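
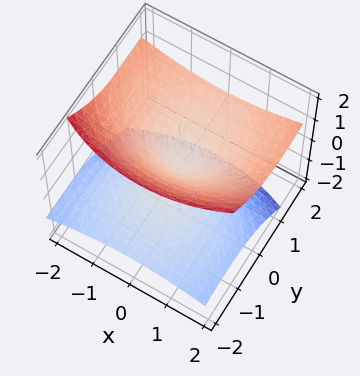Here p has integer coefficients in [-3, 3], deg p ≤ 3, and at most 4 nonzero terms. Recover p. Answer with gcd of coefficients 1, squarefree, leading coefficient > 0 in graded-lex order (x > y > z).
x^2 + y^2 - 3*y*z - 3*z^2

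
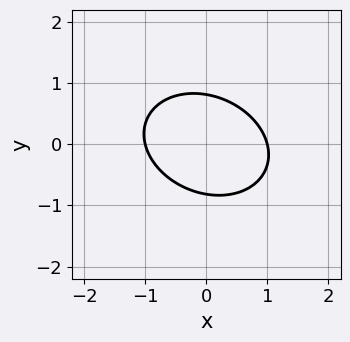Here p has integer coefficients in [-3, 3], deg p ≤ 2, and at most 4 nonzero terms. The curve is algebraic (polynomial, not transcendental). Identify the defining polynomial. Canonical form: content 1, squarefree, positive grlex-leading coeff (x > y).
2*x^2 + x*y + 3*y^2 - 2

First, the degree is 2 — a generic line meets the curve in up to 2 points.
Next, observable constraints: the x-axis gridline crossings are at x ∈ {-1, 1}.
Finally, putting this together gives p.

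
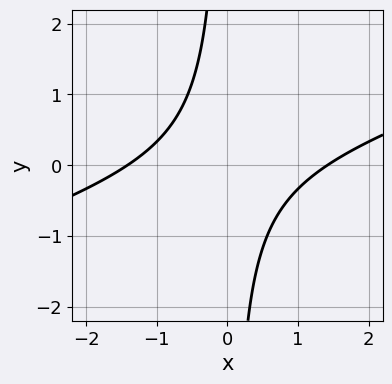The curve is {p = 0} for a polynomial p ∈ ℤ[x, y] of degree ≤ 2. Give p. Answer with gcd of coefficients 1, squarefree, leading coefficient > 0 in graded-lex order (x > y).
x^2 - 3*x*y - 2

First, deg p = 2.
Next, observable constraints: it misses every integer gridline on the y-axis.
Finally, the integer polynomial consistent with all of this is the stated p.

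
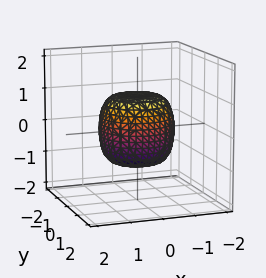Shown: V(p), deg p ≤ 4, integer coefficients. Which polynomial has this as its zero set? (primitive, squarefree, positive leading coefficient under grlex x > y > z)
2*x^4 + 4*x^2*y^2 + 2*y^4 - x^2 - y^2 + 2*z^2 - 2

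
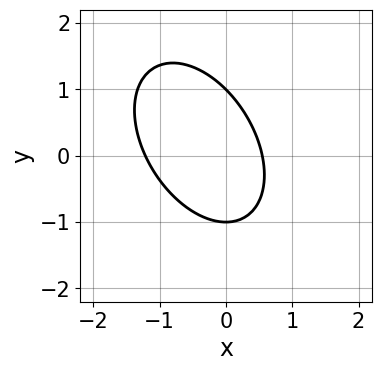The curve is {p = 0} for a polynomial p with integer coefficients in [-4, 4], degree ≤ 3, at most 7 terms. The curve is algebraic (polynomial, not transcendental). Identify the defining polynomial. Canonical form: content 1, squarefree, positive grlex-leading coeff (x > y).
(a) deg p = 2. A generic line meets the curve in up to 2 points.
(b) From the axis intercepts and sections: among the integer gridlines, it crosses the y-axis at y ∈ {-1, 1}.
(c) Putting this together gives p.

3*x^2 + 2*x*y + 2*y^2 + 2*x - 2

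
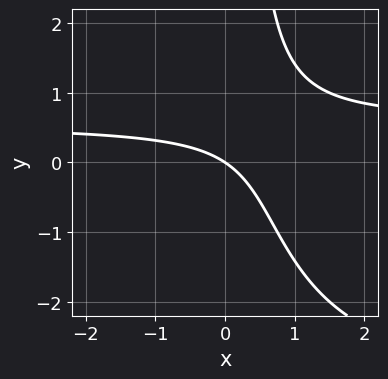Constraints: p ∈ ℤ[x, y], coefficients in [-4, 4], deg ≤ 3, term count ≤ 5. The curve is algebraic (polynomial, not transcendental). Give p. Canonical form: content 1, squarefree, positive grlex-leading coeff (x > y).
x*y^2 + 3*x*y - 2*x - 3*y

First, degree: no degree-2 curve has this shape, so deg p = 3.
Next, from the visible intercepts: it meets the y-axis at y = 0 (among the integer gridlines); it crosses the x-axis at the gridline x = 0.
Finally, fitting integer coefficients to these (and the overall shape) gives p.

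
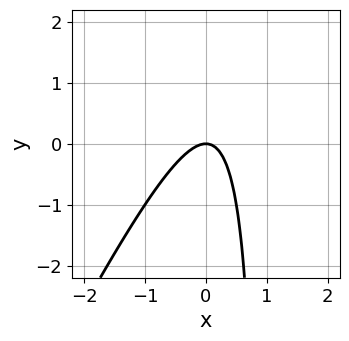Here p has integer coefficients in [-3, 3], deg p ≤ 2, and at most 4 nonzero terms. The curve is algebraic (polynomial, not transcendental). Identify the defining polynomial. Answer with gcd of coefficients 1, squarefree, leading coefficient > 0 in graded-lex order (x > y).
2*x^2 - x*y + y

1. Degree: a generic line meets the curve in up to 2 points, so deg p = 2.
2. From the axis intercepts and sections: it meets the y-axis at y = 0 (among the integer gridlines); it meets the x-axis at x = 0 (among the integer gridlines).
3. Solving for integer coefficients yields p as stated.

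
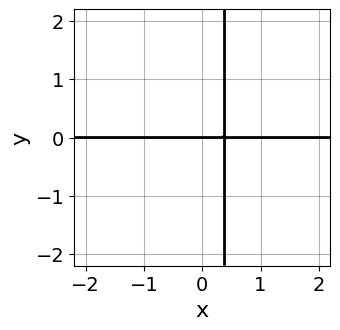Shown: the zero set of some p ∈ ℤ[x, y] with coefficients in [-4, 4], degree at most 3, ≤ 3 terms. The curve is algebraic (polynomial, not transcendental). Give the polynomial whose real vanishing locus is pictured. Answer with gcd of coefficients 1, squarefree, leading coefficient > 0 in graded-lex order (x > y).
1. deg p = 3. The shape is more complex than any degree-2 curve.
2. Checking where it meets the axes: every point of the x-axis in the box is on the curve; one y-axis crossing is at y = 0.
3. Together with the visible shape, these determine p as stated.

x^2*y - 3*x*y + y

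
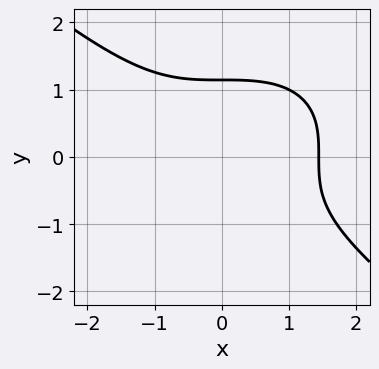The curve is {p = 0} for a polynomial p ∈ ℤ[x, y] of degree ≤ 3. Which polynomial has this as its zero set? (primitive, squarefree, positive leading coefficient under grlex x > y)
x^3 + 2*y^3 - 3

(a) The degree is 3 — the shape is more complex than any degree-2 curve.
(b) Matching integer coefficients to the picture gives p.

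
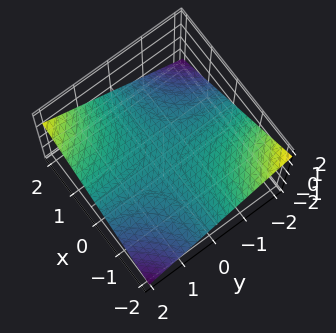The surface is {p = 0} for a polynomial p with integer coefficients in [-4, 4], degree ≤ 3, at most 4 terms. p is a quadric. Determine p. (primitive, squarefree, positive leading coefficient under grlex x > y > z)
x*y - 3*z

1. The degree is 2 — a hyperbolic paraboloid; a quadric.
2. Reading off the gridlines: every point of the y-axis in the box is on the surface; it crosses the z-axis at the gridline z = 0.
3. Fitting integer coefficients to these (and the overall shape) gives p.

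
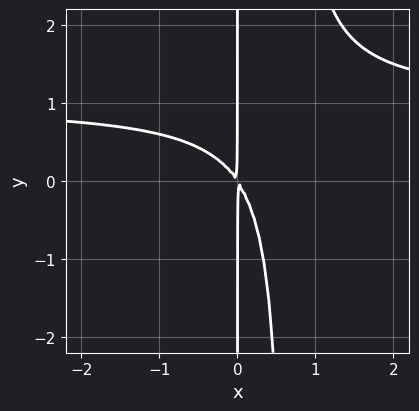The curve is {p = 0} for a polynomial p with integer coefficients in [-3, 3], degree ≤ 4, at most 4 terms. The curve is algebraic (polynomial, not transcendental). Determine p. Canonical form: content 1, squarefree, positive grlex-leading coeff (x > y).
3*x^2*y - 3*x^2 - 2*x*y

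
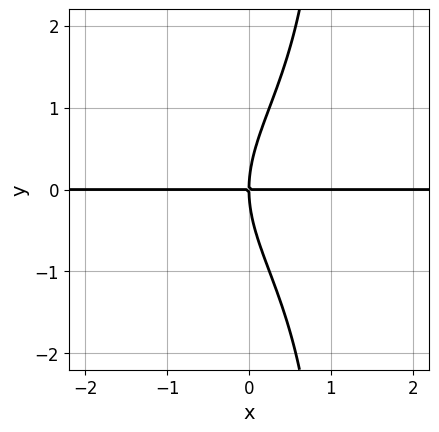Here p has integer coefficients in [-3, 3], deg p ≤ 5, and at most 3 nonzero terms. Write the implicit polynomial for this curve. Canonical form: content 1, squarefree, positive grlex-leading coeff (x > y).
x*y^3 - y^3 + 3*x*y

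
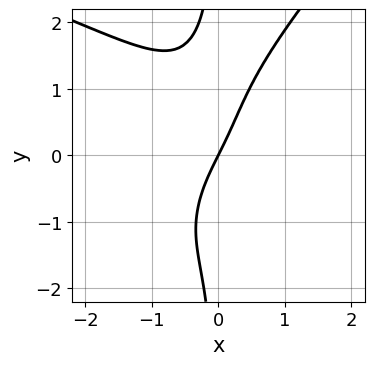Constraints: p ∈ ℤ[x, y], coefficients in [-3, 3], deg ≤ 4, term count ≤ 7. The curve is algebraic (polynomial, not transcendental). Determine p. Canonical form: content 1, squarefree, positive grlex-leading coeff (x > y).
x^2*y^2 - x*y^3 + 3*x^3 + 2*x - y

(a) Degree: a generic line meets the curve in up to 4 points, so deg p = 4.
(b) Checking where it meets the axes: one y-axis crossing is at y = 0; one x-axis crossing is at x = 0.
(c) Putting this together gives p.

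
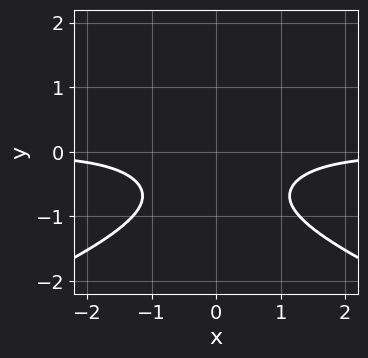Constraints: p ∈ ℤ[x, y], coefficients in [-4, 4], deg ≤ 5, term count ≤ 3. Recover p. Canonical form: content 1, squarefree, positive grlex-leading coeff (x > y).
3*y^4 + 3*x^2*y + 2

1. deg p = 4. The shape is more complex than any degree-3 curve.
2. Symmetries: mirror symmetry x ↦ −x ⇒ only even powers of x.
3. Checking where it meets the axes: it misses every integer gridline on the x-axis; no y-intercept at any integer in the box.
4. Solving for integer coefficients yields p as stated.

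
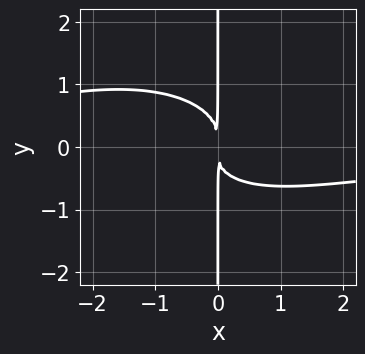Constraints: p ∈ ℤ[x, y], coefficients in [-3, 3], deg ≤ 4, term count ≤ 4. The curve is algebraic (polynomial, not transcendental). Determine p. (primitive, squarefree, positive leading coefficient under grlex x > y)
(a) The degree is 4 — no degree-3 curve has this shape.
(b) From the axis intercepts and sections: every point of the y-axis in the box is on the curve.
(c) Putting this together gives p.

x^3*y + 3*x*y^3 + x^2*y + 2*x^2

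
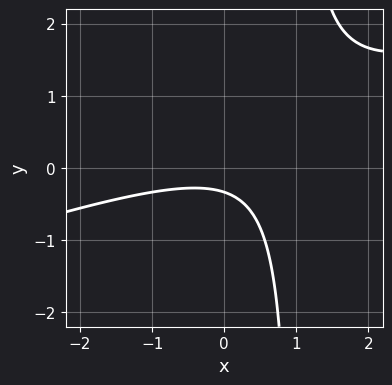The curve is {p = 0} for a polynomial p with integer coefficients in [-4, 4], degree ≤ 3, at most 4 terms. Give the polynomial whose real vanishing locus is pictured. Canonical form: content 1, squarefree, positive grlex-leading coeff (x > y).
x^2 - 3*x*y + 3*y + 1

First, the degree is 2 — the shape is more complex than any degree-1 curve.
Next, from the axis intercepts and sections: it misses every integer gridline on the x-axis.
Finally, these observations pin down the coefficients.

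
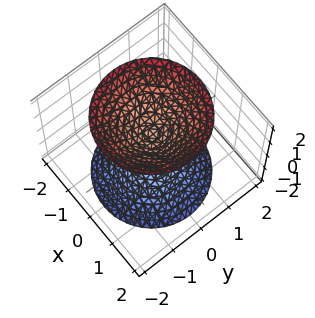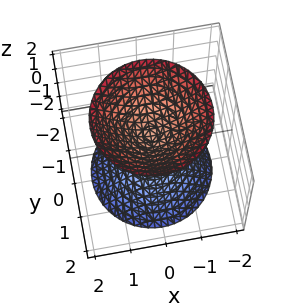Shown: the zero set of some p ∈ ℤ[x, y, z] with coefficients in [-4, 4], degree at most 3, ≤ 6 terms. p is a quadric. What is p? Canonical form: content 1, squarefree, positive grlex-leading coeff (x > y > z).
3*x^2 + 3*y^2 - 2*z^2 + 1

1. The picture has 2 separate pieces.
2. Degree: two sheets facing apart; a quadric, so deg p = 2.
3. By symmetry, the surface is invariant under rotation about z: p = q(x² + y², z); mirror symmetry z ↦ −z ⇒ only even powers of z.
4. From the axis intercepts and sections: it misses every integer gridline on the x-axis; no y-intercept at any integer in the box; a circular section at z = 2 has radius between 1 and 2.
5. The integer polynomial consistent with all of this is the stated p.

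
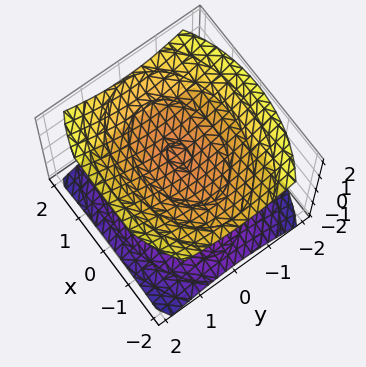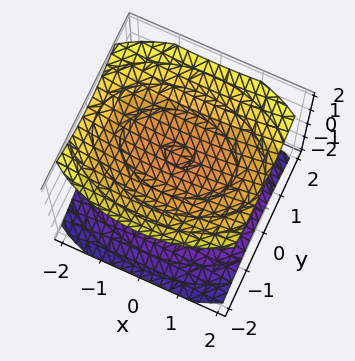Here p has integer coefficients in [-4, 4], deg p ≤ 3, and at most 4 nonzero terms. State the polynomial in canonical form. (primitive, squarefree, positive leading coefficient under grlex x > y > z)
First, I count 2 distinct pieces.
Next, the degree is 2 — two sheets facing apart; a quadric.
Then, symmetries: it's symmetric under z → −z, forcing even powers of z; the x ↦ −x reflection is a symmetry, so x appears only in even powers; the y ↦ −y reflection is a symmetry, so y appears only in even powers.
Then, from the axis intercepts and sections: it misses every integer gridline on the x-axis; it misses every integer gridline on the y-axis; among the integer gridlines, it crosses the z-axis at z ∈ {-1, 1}.
Finally, these observations pin down the coefficients.

x^2 + 2*y^2 - 3*z^2 + 3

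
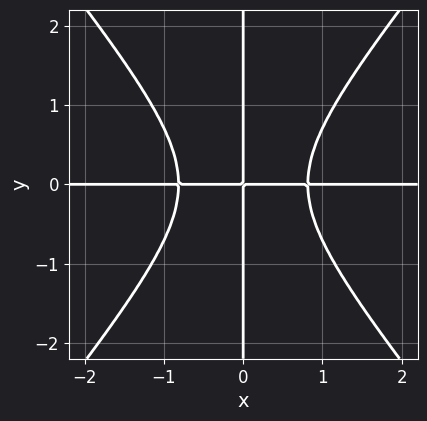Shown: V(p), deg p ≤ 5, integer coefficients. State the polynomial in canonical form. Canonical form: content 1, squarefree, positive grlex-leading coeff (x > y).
(a) deg p = 4.
(b) Against the integer gridlines: every point of the x-axis in the box is on the curve; every point of the y-axis in the box is on the curve.
(c) Solving for integer coefficients yields p as stated.

3*x^3*y - 2*x*y^3 - 2*x*y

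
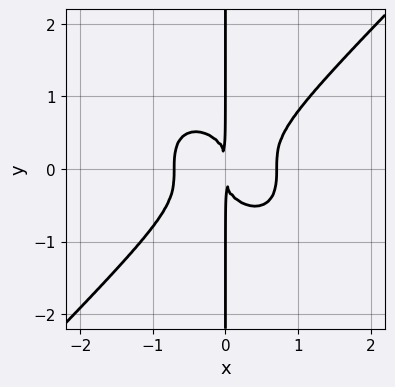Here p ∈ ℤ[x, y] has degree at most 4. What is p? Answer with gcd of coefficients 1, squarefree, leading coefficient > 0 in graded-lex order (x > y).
2*x^4 - 2*x*y^3 - x^2

(a) Degree: the shape is more complex than any degree-3 curve, so deg p = 4.
(b) From the axis intercepts and sections: every point of the y-axis in the box is on the curve.
(c) The integer polynomial consistent with all of this is the stated p.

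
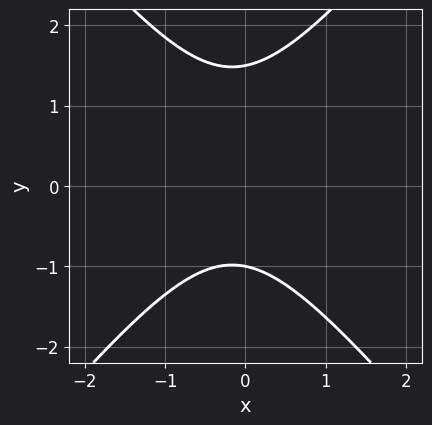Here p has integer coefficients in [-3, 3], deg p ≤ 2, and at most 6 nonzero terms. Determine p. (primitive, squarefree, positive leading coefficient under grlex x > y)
3*x^2 - 2*y^2 + x + y + 3

Degree: no degree-1 curve has this shape, so deg p = 2.
Checking where it meets the axes: it crosses the y-axis at the gridline y = -1; it misses every integer gridline on the x-axis.
Fitting integer coefficients to these (and the overall shape) gives p.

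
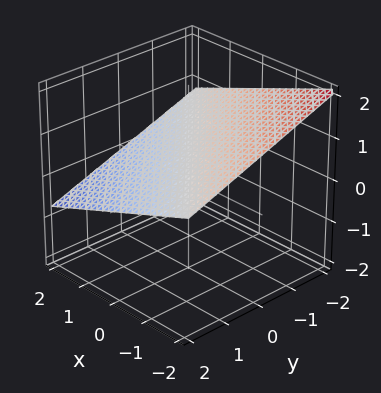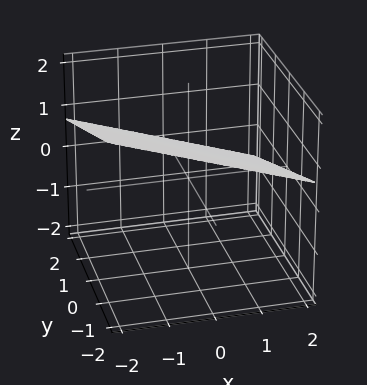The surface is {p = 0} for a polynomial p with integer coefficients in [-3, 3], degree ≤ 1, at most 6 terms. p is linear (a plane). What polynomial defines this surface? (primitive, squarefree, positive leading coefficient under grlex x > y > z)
First, degree: every cross-section is a straight line — this is a plane, so deg p = 1.
Next, from the visible intercepts: it crosses the y-axis at the gridline y = 2; one x-axis crossing is at x = 2.
Finally, assembling these constraints gives the stated polynomial.

x + y + 3*z - 2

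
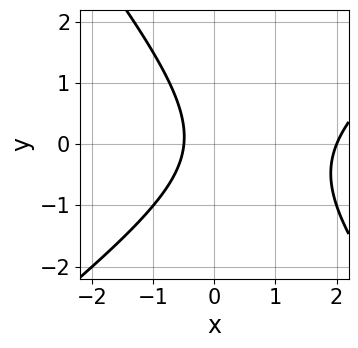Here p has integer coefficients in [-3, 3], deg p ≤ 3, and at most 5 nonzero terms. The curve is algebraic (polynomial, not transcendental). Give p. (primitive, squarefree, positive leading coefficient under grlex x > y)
2*x^2 - x*y - 2*y^2 - 3*x - 2

First, the degree is 2 — a generic line meets the curve in up to 2 points.
Next, from the visible intercepts: it meets the x-axis at x = 2 (among the integer gridlines); the curve avoids every integer y-axis point in the box.
Finally, these observations pin down the coefficients.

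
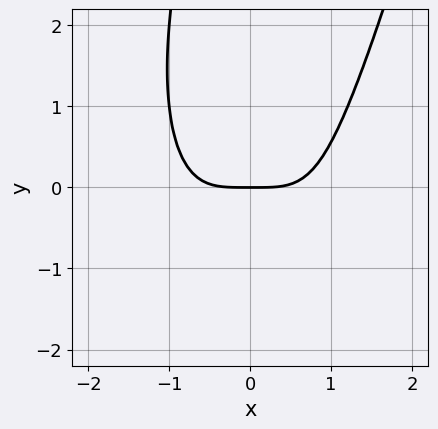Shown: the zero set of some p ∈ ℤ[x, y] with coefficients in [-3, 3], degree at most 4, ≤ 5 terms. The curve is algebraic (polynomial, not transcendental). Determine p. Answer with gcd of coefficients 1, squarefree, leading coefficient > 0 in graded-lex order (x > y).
2*x^4 - x*y^2 - 3*y

(a) Degree: no degree-3 curve has this shape, so deg p = 4.
(b) Checking where it meets the axes: it meets the y-axis at y = 0 (among the integer gridlines); it crosses the x-axis at the gridline x = 0.
(c) The integer polynomial consistent with all of this is the stated p.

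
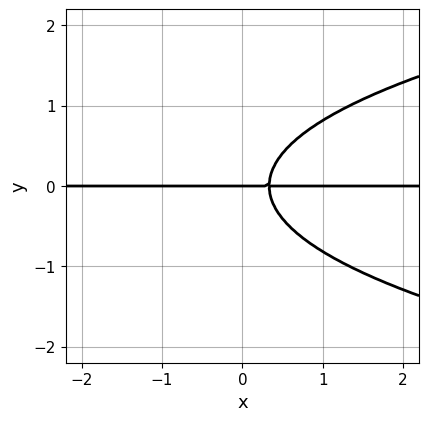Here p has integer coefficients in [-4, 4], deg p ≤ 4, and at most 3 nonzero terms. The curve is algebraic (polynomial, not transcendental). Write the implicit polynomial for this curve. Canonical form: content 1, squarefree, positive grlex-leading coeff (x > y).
3*y^3 - 3*x*y + y

(a) The degree is 3 — the shape is more complex than any degree-2 curve.
(b) Observable constraints: one y-axis crossing is at y = 0; every point of the x-axis in the box is on the curve.
(c) Putting this together gives p.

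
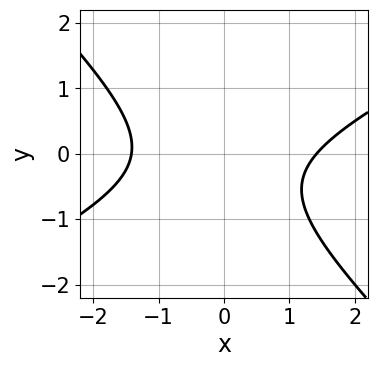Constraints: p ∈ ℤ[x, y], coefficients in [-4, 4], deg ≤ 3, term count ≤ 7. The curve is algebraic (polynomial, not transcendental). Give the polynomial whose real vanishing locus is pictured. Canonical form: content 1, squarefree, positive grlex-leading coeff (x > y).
x^2 - x*y - 2*y^2 - y - 2

First, the degree is 2 — the shape is more complex than any degree-1 curve.
Next, observable constraints: it misses every integer gridline on the y-axis.
Finally, solving for integer coefficients yields p as stated.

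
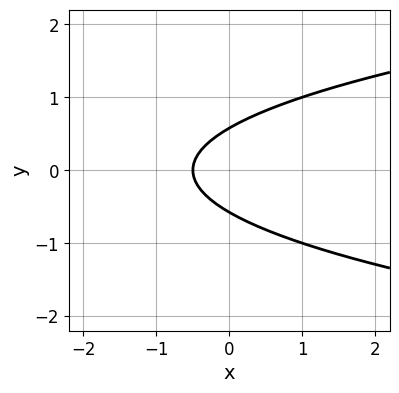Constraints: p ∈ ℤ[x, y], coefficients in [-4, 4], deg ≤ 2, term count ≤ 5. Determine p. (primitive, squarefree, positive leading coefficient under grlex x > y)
1. deg p = 2. The shape is more complex than any degree-1 curve.
2. Symmetries: mirror symmetry y ↦ −y ⇒ only even powers of y.
3. Assembling these constraints gives the stated polynomial.

3*y^2 - 2*x - 1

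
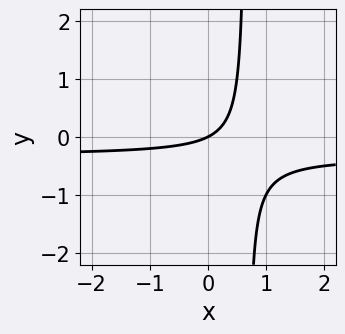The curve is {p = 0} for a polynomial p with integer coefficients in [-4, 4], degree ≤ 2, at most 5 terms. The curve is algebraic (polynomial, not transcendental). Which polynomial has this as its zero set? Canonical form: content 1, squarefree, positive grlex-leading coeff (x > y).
(a) deg p = 2. No degree-1 curve has this shape.
(b) From the visible intercepts: one y-axis crossing is at y = 0; one x-axis crossing is at x = 0.
(c) Matching integer coefficients to the picture gives p.

3*x*y + x - 2*y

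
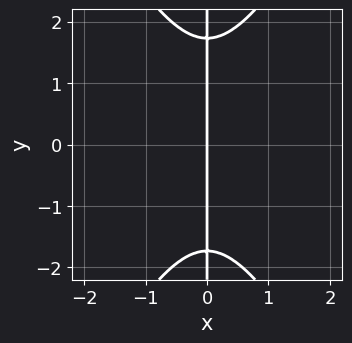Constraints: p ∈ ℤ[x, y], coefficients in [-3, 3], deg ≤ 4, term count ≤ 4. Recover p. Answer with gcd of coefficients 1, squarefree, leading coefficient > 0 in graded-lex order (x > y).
3*x^3 - x*y^2 + 3*x

(a) deg p = 3. No degree-2 curve has this shape.
(b) Symmetries: it's symmetric under y → −y, forcing even powers of y.
(c) Checking where it meets the axes: one x-axis crossing is at x = 0; every point of the y-axis in the box is on the curve.
(d) These observations pin down the coefficients.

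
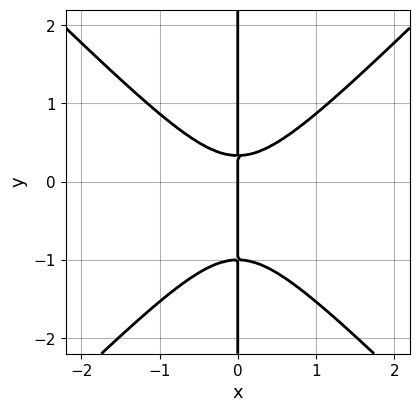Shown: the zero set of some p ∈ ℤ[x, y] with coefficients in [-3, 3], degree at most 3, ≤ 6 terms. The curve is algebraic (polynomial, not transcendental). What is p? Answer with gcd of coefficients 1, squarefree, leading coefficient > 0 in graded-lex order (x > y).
deg p = 3.
Against the integer gridlines: it meets the x-axis at x = 0 (among the integer gridlines); every point of the y-axis in the box is on the curve.
Matching integer coefficients to the picture gives p.

3*x^3 - 3*x*y^2 - 2*x*y + x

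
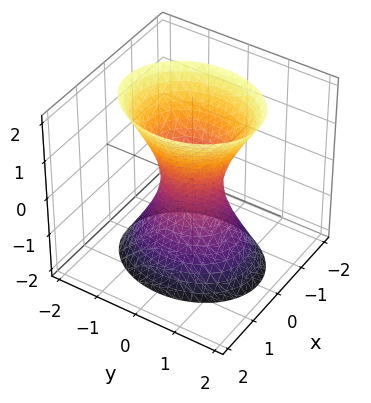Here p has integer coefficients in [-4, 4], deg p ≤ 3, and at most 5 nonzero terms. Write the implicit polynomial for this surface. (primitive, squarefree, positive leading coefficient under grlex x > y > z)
3*x^2 + 2*y^2 - z^2 - 1

First, deg p = 2. One connected sheet with a waist; a quadric.
Then, symmetries: it's symmetric under x → −x, forcing even powers of x; it's symmetric under z → −z, forcing even powers of z; mirror symmetry y ↦ −y ⇒ only even powers of y.
Next, observable constraints: no z-intercept at any integer in the box.
Finally, together with the visible shape, these determine p as stated.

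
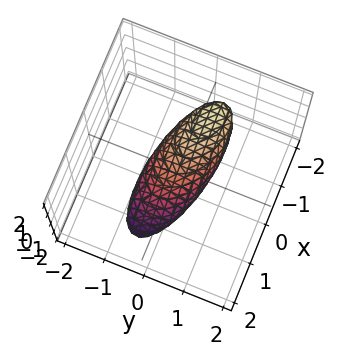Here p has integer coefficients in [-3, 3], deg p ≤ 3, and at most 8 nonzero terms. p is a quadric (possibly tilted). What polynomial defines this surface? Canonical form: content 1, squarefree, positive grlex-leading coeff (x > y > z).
x^2 + x*y + 2*x*z + 2*y^2 + 2*z^2 - 1

(a) deg p = 2. A generic line meets the surface in up to 2 points.
(b) Checking where it meets the axes: the x-axis gridline crossings are at x ∈ {-1, 1}.
(c) Putting this together gives p.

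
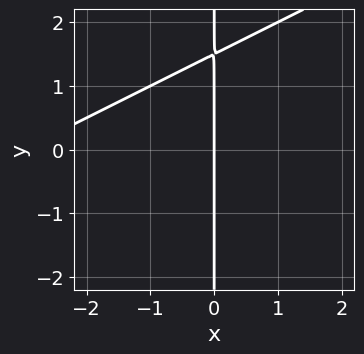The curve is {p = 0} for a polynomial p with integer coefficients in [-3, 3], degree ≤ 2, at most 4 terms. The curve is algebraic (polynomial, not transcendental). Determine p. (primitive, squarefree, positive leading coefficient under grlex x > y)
(a) Degree: no degree-1 curve has this shape, so deg p = 2.
(b) From the visible intercepts: the visible y-axis segment lies entirely on the curve; it crosses the x-axis at the gridline x = 0.
(c) These observations pin down the coefficients.

x^2 - 2*x*y + 3*x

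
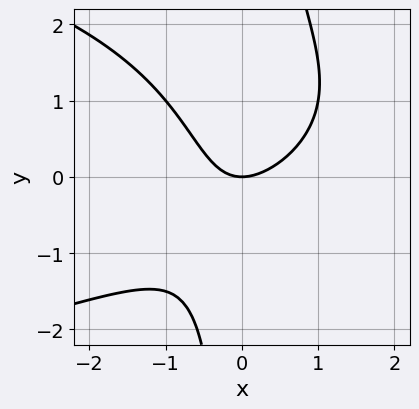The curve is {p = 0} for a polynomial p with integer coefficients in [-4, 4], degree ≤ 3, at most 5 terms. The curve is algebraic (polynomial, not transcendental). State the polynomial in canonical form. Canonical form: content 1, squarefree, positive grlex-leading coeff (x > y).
2*x*y^2 + 3*x^2 - 2*x*y - 3*y

First, degree: no degree-2 curve has this shape, so deg p = 3.
Next, reading off the gridlines: one x-axis crossing is at x = 0; one y-axis crossing is at y = 0.
Finally, these observations pin down the coefficients.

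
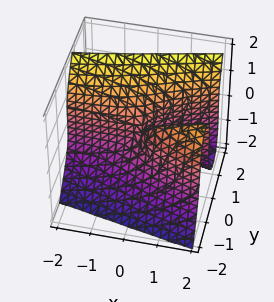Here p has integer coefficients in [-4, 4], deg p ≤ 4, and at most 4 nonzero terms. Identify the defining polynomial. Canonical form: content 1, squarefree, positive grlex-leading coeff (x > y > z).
3*y^3 - z^3 - 3*x*y + y*z

1. deg p = 3.
2. Checking where it meets the axes: one y-axis crossing is at y = 0; it crosses the z-axis at the gridline z = 0.
3. Assembling these constraints gives the stated polynomial.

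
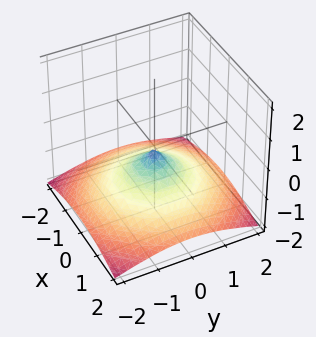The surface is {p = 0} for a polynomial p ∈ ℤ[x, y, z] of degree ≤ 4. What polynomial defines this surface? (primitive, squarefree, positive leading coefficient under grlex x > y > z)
1. The degree is 3 — a generic line meets the surface in up to 3 points.
2. Observable constraints: one z-axis crossing is at z = 0; it meets the x-axis at x = 0 (among the integer gridlines); it meets the y-axis at y = 0 (among the integer gridlines).
3. The integer polynomial consistent with all of this is the stated p.

z^3 + x^2 + y^2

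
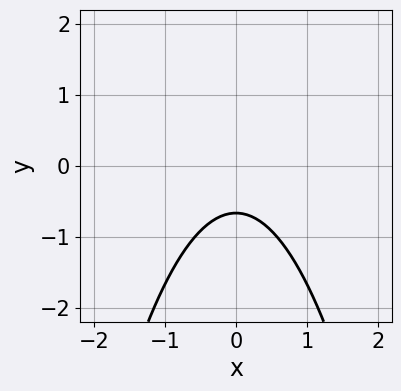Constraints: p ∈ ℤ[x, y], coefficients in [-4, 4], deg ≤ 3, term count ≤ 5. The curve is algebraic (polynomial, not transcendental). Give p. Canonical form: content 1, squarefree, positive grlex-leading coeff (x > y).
3*x^2 + 3*y + 2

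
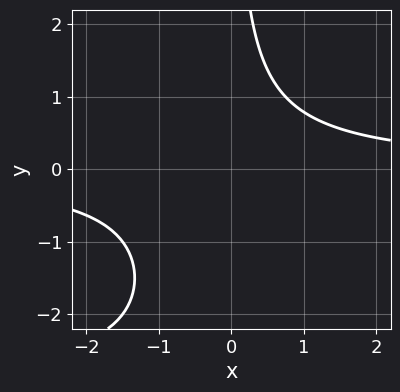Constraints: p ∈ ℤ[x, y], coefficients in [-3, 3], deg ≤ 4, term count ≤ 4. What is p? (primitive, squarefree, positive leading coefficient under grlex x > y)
x*y^2 + 3*x*y - 3

First, the degree is 3 — the shape is more complex than any degree-2 curve.
Then, reading off the gridlines: it misses every integer gridline on the y-axis; it misses every integer gridline on the x-axis.
Finally, matching integer coefficients to the picture gives p.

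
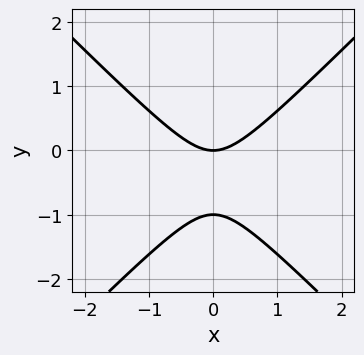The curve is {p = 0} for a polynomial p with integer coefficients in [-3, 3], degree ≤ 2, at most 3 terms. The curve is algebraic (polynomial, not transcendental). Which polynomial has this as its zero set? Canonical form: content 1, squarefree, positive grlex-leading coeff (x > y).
(a) The degree is 2 — the shape is more complex than any degree-1 curve.
(b) Symmetries: it's symmetric under x → −x, forcing even powers of x.
(c) From the axis intercepts and sections: one x-axis crossing is at x = 0; the y-axis gridline crossings are at y ∈ {-1, 0}.
(d) Matching integer coefficients to the picture gives p.

x^2 - y^2 - y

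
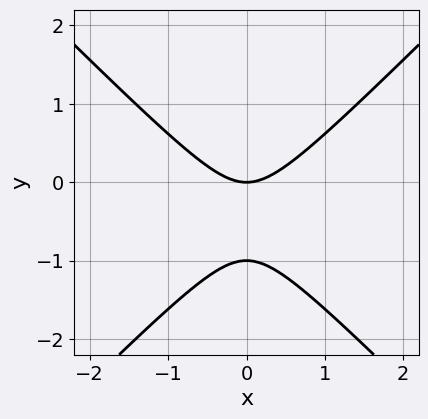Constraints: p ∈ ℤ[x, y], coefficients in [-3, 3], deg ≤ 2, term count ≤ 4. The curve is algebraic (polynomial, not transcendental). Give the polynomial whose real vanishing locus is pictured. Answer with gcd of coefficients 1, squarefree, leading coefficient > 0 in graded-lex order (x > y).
deg p = 2.
Symmetries: it's symmetric under x → −x, forcing even powers of x.
Checking where it meets the axes: the y-axis gridline crossings are at y ∈ {-1, 0}; one x-axis crossing is at x = 0.
Together with the visible shape, these determine p as stated.

x^2 - y^2 - y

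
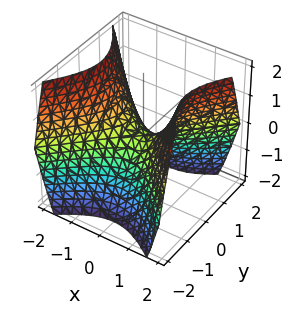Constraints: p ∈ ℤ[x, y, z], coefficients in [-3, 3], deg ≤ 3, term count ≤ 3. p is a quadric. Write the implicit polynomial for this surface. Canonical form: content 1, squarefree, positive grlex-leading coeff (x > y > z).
x^2 - y^2 - z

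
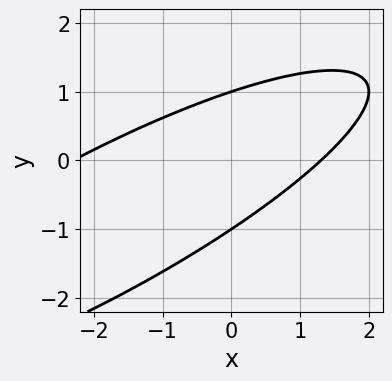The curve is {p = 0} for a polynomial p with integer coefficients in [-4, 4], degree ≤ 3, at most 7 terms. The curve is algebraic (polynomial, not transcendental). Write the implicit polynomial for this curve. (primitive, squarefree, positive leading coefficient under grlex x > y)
x^2 - 3*x*y + 3*y^2 + x - 3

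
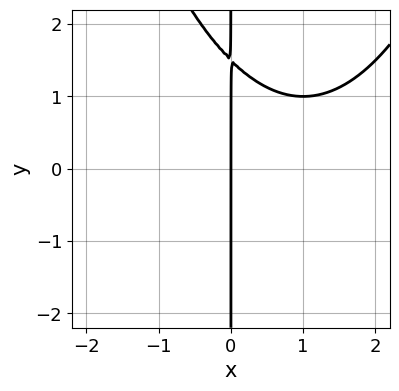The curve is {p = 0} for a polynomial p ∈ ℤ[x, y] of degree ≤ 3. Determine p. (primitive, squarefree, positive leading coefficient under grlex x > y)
deg p = 3.
Observable constraints: the visible y-axis segment lies entirely on the curve; it crosses the x-axis at the gridline x = 0.
Matching integer coefficients to the picture gives p.

x^3 - 2*x^2 - 2*x*y + 3*x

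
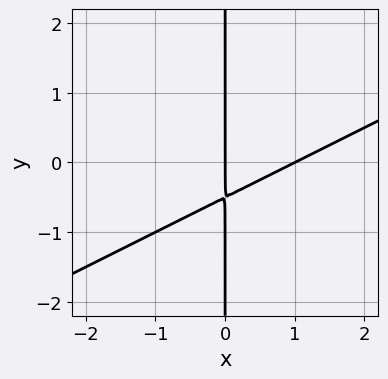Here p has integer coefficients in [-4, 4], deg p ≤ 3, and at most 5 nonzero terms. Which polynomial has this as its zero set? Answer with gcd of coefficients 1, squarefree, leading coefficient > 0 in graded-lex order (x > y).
(a) The degree is 2 — a generic line meets the curve in up to 2 points.
(b) Checking where it meets the axes: every point of the y-axis in the box is on the curve; among the integer gridlines, it crosses the x-axis at x ∈ {0, 1}.
(c) Fitting integer coefficients to these (and the overall shape) gives p.

x^2 - 2*x*y - x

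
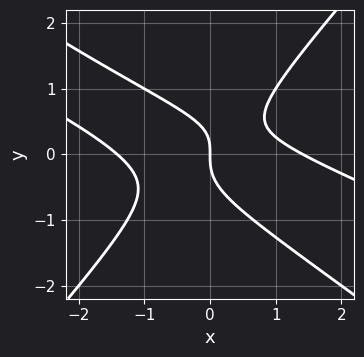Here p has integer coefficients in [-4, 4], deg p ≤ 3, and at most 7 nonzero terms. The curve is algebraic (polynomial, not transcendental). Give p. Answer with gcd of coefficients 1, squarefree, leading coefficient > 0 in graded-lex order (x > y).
First, deg p = 3. The shape is more complex than any degree-2 curve.
Then, observable constraints: one y-axis crossing is at y = 0; one x-axis crossing is at x = 0.
Finally, putting this together gives p.

x^3 + 3*x^2*y - 3*y^3 + x*y - 2*x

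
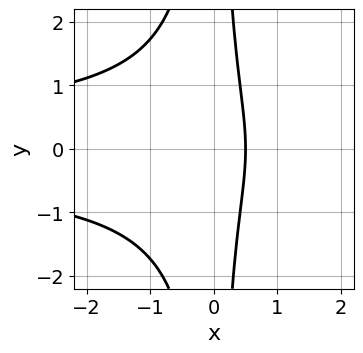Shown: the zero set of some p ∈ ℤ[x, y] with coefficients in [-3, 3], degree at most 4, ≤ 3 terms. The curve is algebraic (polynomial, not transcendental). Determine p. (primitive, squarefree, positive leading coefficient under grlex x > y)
First, degree: a generic line meets the curve in up to 4 points, so deg p = 4.
Next, symmetries: it's symmetric under y → −y, forcing even powers of y.
Then, checking where it meets the axes: the curve avoids every integer y-axis point in the box.
Finally, putting this together gives p.

x^2*y^2 + 2*x - 1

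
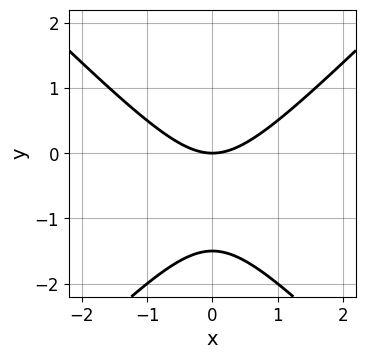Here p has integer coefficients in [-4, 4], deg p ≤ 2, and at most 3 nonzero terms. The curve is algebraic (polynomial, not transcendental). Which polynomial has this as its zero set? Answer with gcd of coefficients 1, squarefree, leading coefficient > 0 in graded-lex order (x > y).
(a) Degree: the shape is more complex than any degree-1 curve, so deg p = 2.
(b) Symmetries: the x ↦ −x reflection is a symmetry, so x appears only in even powers.
(c) Reading off the gridlines: one x-axis crossing is at x = 0; one y-axis crossing is at y = 0.
(d) Putting this together gives p.

2*x^2 - 2*y^2 - 3*y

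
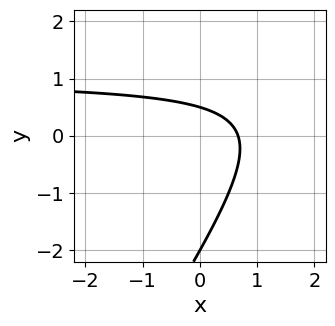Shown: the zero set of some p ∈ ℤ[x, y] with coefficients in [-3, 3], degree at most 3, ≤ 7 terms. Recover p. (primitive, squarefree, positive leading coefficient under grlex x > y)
3*x*y - 2*y^2 - 3*x - 3*y + 2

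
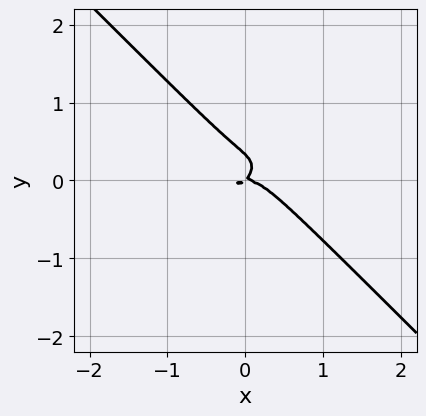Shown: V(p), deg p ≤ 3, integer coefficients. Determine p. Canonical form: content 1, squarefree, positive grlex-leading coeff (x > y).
(a) The degree is 3 — a generic line meets the curve in up to 3 points.
(b) Against the integer gridlines: it meets the x-axis at x = 0 (among the integer gridlines); one y-axis crossing is at y = 0.
(c) Solving for integer coefficients yields p as stated.

2*x^3 - x^2*y + 3*y^3 + x*y - y^2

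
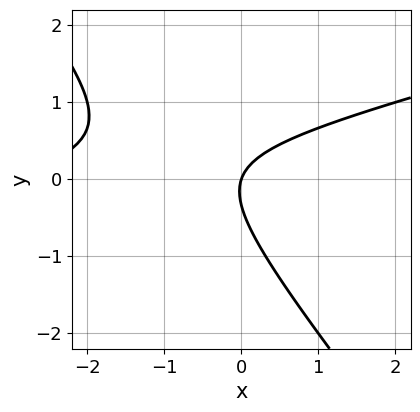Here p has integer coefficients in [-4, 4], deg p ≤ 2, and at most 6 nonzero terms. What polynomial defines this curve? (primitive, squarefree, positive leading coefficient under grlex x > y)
x^2 - 3*x*y - 3*y^2 + 3*x - y

1. Degree: no degree-1 curve has this shape, so deg p = 2.
2. From the axis intercepts and sections: one y-axis crossing is at y = 0; one x-axis crossing is at x = 0.
3. Solving for integer coefficients yields p as stated.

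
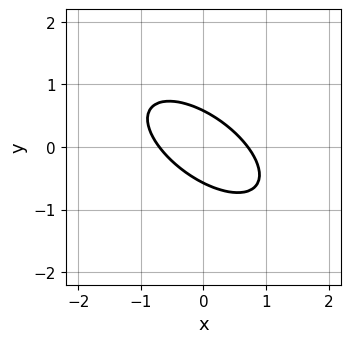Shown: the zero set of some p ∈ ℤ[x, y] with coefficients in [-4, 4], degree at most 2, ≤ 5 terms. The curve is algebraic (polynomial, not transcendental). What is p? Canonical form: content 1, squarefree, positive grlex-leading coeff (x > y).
First, degree: the shape is more complex than any degree-1 curve, so deg p = 2.
Finally, putting this together gives p.

2*x^2 + 3*x*y + 3*y^2 - 1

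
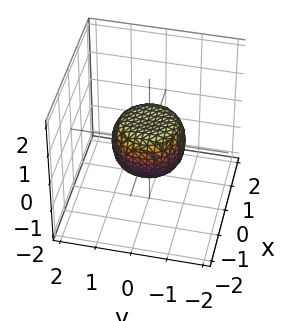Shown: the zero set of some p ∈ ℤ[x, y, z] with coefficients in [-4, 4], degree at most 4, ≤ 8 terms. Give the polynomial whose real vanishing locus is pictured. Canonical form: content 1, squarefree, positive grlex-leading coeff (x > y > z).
(a) Degree: the shape is more complex than any degree-3 surface, so deg p = 4.
(b) Symmetry: the z-axis is an axis of rotation, so x and y enter only as x² + y².
(c) Against the integer gridlines: the y-axis gridline crossings are at y ∈ {-1, 1}; among the integer gridlines, it crosses the x-axis at x ∈ {-1, 1}.
(d) The integer polynomial consistent with all of this is the stated p.

2*x^4 + 4*x^2*y^2 + 2*y^4 - x^2 - y^2 + 2*z^2 - 1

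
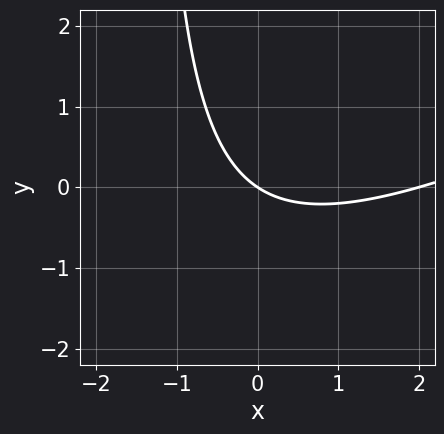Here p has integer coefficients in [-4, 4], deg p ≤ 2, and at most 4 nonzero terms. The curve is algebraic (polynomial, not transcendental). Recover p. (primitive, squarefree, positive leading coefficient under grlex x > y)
1. The degree is 2 — a generic line meets the curve in up to 2 points.
2. Reading off the gridlines: the x-axis gridline crossings are at x ∈ {0, 2}; it meets the y-axis at y = 0 (among the integer gridlines).
3. Assembling these constraints gives the stated polynomial.

x^2 - 2*x*y - 2*x - 3*y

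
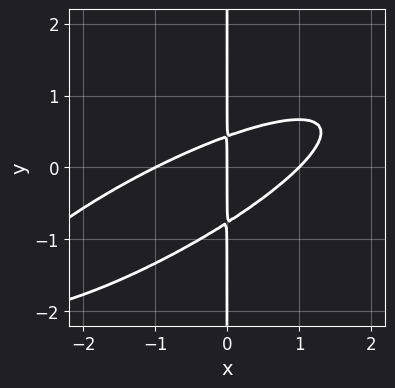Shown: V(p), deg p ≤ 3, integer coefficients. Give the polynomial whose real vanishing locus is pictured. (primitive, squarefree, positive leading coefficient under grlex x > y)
(a) The degree is 3 — the shape is more complex than any degree-2 curve.
(b) Reading off the gridlines: the visible y-axis segment lies entirely on the curve; among the integer gridlines, it crosses the x-axis at x ∈ {-1, 0, 1}.
(c) Together with the visible shape, these determine p as stated.

x^3 - 3*x^2*y + 3*x*y^2 + x*y - x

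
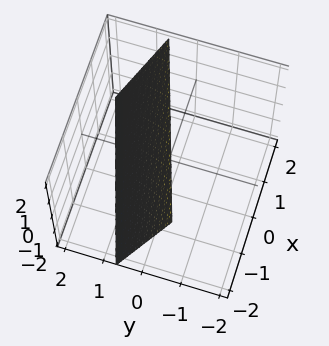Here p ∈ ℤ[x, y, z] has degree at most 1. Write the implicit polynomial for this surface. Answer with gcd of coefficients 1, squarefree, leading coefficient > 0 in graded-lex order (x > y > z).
(a) deg p = 1. The surface is flat (a plane).
(b) From the visible intercepts: it crosses the x-axis at the gridline x = -2; one z-axis crossing is at z = 2.
(c) Solving for integer coefficients yields p as stated.

x - 3*y - z + 2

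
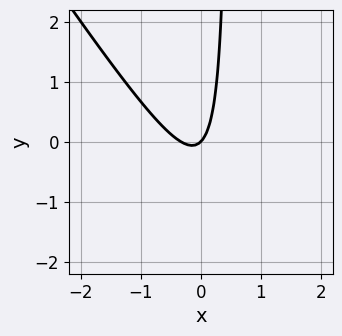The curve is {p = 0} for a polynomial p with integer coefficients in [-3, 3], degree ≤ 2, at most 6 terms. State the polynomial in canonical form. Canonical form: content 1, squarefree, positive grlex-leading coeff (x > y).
1. deg p = 2. No degree-1 curve has this shape.
2. From the visible intercepts: it meets the x-axis at x = 0 (among the integer gridlines); it crosses the y-axis at the gridline y = 0.
3. These observations pin down the coefficients.

3*x^2 + 2*x*y + x - y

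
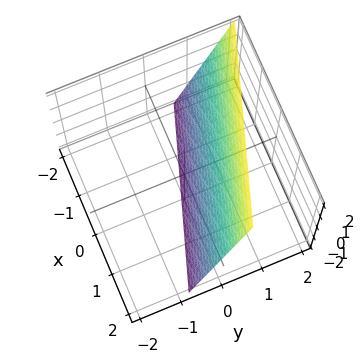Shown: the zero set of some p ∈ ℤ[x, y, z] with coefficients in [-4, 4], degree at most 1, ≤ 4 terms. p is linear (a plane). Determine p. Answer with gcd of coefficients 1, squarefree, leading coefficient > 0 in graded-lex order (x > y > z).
The degree is 1 — the surface is flat (a plane).
From the axis intercepts and sections: it meets the z-axis at z = -2 (among the integer gridlines); it crosses the x-axis at the gridline x = 2.
Matching integer coefficients to the picture gives p.

x + 3*y - z - 2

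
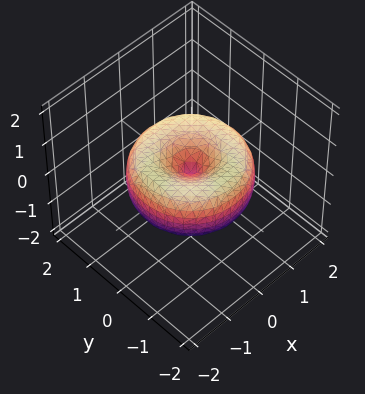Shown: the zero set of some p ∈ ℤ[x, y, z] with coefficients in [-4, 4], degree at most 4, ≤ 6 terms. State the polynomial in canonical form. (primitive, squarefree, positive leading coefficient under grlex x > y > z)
x^4 + 2*x^2*y^2 + y^4 - 2*x^2 - 2*y^2 + 2*z^2

(a) deg p = 4. A generic line meets the surface in up to 4 points.
(b) Symmetry: the surface is invariant under rotation about z: p = q(x² + y², z).
(c) Observable constraints: one z-axis crossing is at z = 0; a circular section at z = 0 has radius between 1 and 2; one x-axis crossing is at x = 0; it crosses the y-axis at the gridline y = 0.
(d) Fitting integer coefficients to these (and the overall shape) gives p.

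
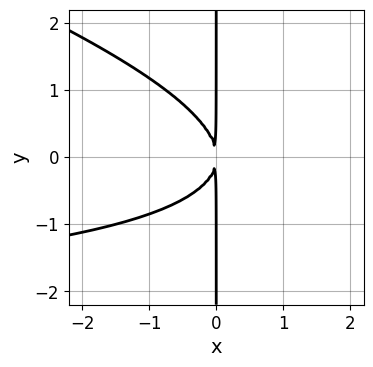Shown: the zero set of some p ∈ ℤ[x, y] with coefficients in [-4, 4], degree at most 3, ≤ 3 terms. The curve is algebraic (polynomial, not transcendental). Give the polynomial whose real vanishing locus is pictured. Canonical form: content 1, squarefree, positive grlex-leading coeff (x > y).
The degree is 3 — the shape is more complex than any degree-2 curve.
From the axis intercepts and sections: the visible y-axis segment lies entirely on the curve.
Assembling these constraints gives the stated polynomial.

x^2*y + 3*x*y^2 + 3*x^2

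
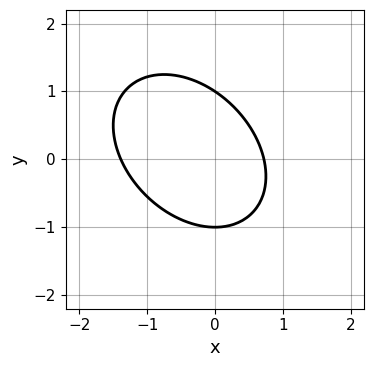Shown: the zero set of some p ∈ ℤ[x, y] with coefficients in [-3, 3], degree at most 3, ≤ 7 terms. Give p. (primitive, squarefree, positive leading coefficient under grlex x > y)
1. The degree is 2 — no degree-1 curve has this shape.
2. Checking where it meets the axes: the y-axis gridline crossings are at y ∈ {-1, 1}.
3. Matching integer coefficients to the picture gives p.

3*x^2 + 2*x*y + 3*y^2 + 2*x - 3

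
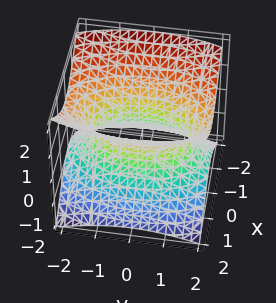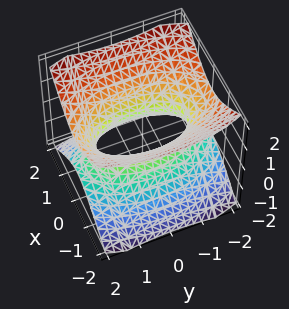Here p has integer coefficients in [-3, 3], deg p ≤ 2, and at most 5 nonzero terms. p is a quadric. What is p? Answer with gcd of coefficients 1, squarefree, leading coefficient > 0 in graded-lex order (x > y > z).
3*x^2 + y^2 - 3*z^2 - 2

First, degree: one connected sheet with a waist; a quadric, so deg p = 2.
Next, symmetries: the z ↦ −z reflection is a symmetry, so z appears only in even powers; it's symmetric under y → −y, forcing even powers of y; the x ↦ −x reflection is a symmetry, so x appears only in even powers.
Then, from the axis intercepts and sections: it misses every integer gridline on the z-axis.
Finally, assembling these constraints gives the stated polynomial.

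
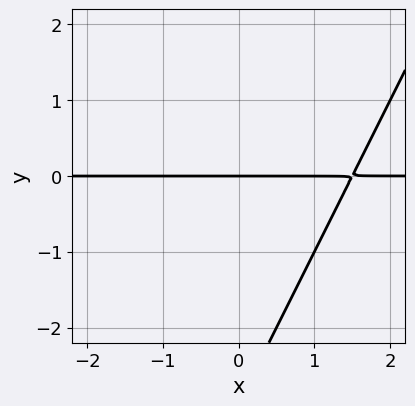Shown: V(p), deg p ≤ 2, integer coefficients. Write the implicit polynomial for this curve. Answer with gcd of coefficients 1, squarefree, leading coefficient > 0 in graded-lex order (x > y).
2*x*y - y^2 - 3*y

Degree: a generic line meets the curve in up to 2 points, so deg p = 2.
Reading off the gridlines: it crosses the y-axis at the gridline y = 0; every point of the x-axis in the box is on the curve.
Putting this together gives p.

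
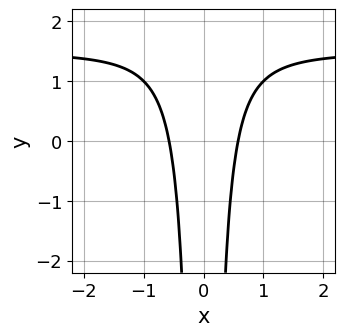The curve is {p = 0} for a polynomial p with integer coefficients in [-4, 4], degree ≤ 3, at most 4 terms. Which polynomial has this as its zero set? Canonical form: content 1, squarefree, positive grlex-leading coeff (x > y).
2*x^2*y - 3*x^2 + 1

1. Degree: a generic line meets the curve in up to 3 points, so deg p = 3.
2. Symmetries: mirror symmetry x ↦ −x ⇒ only even powers of x.
3. Against the integer gridlines: it misses every integer gridline on the y-axis.
4. Matching integer coefficients to the picture gives p.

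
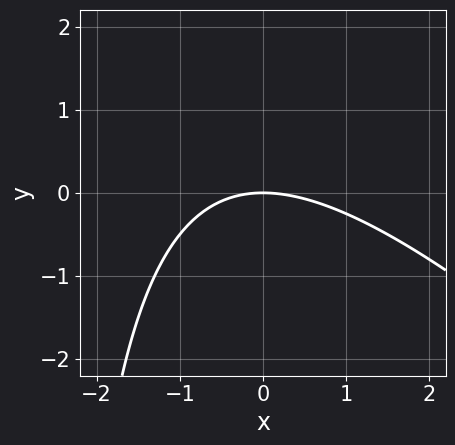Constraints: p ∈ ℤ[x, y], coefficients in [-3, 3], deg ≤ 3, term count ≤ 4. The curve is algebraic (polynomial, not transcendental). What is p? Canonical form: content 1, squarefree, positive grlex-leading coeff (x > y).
(a) Degree: a generic line meets the curve in up to 2 points, so deg p = 2.
(b) Against the integer gridlines: one x-axis crossing is at x = 0; it crosses the y-axis at the gridline y = 0.
(c) These observations pin down the coefficients.

x^2 + x*y + 3*y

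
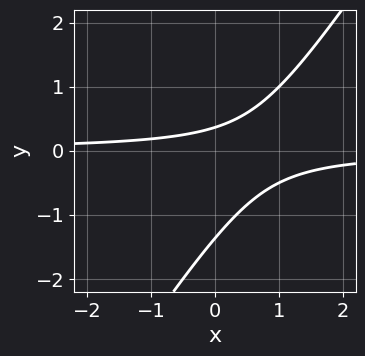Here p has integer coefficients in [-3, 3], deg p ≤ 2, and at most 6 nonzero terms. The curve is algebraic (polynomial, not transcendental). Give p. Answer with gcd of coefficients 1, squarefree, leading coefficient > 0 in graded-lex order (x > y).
3*x*y - 2*y^2 - 2*y + 1

First, deg p = 2. A generic line meets the curve in up to 2 points.
Then, observable constraints: it misses every integer gridline on the x-axis.
Finally, fitting integer coefficients to these (and the overall shape) gives p.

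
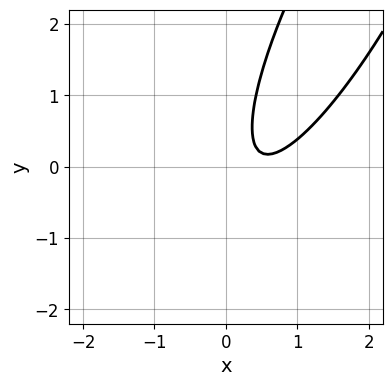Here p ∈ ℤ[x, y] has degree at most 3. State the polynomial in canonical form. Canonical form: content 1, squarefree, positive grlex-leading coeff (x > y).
3*x^2 - 3*x*y + y^2 - 3*x + 1

First, deg p = 2.
Then, from the visible intercepts: the curve avoids every integer x-axis point in the box; the curve avoids every integer y-axis point in the box.
Finally, assembling these constraints gives the stated polynomial.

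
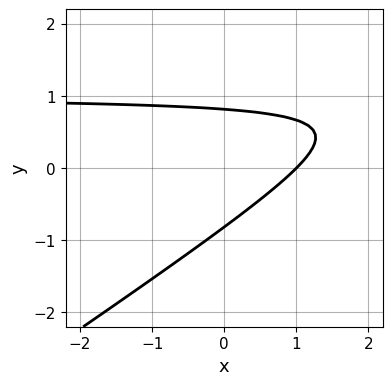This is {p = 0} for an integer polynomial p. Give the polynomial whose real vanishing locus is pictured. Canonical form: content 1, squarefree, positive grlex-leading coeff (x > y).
deg p = 2. The shape is more complex than any degree-1 curve.
Reading off the gridlines: it crosses the x-axis at the gridline x = 1.
The integer polynomial consistent with all of this is the stated p.

2*x*y - 3*y^2 - 2*x + 2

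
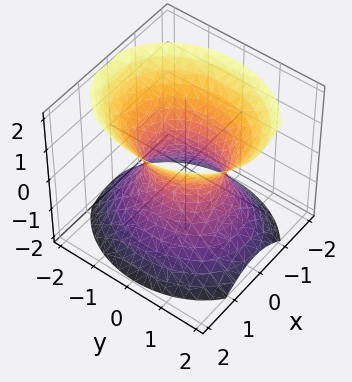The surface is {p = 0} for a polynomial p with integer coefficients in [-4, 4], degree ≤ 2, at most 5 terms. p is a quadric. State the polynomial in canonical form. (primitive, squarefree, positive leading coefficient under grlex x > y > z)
3*x^2 + 2*y^2 - 2*z^2 - 2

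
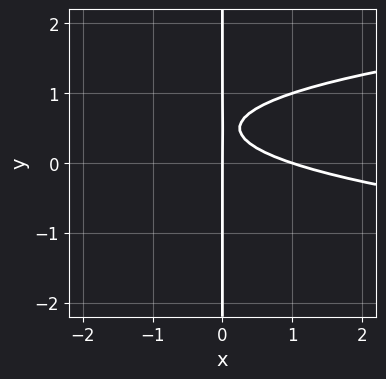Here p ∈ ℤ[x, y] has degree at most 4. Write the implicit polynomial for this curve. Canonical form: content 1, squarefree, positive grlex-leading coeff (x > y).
1. The degree is 3 — no degree-2 curve has this shape.
2. From the axis intercepts and sections: the x-axis gridline crossings are at x ∈ {0, 1}; the visible y-axis segment lies entirely on the curve.
3. Matching integer coefficients to the picture gives p.

3*x*y^2 - x^2 - 3*x*y + x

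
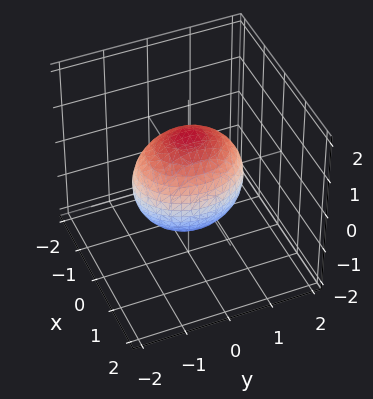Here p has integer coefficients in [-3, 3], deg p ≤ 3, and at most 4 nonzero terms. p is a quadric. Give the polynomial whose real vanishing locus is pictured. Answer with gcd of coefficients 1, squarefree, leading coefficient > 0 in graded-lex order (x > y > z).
3*x^2 + 2*y^2 + 2*z^2 - 3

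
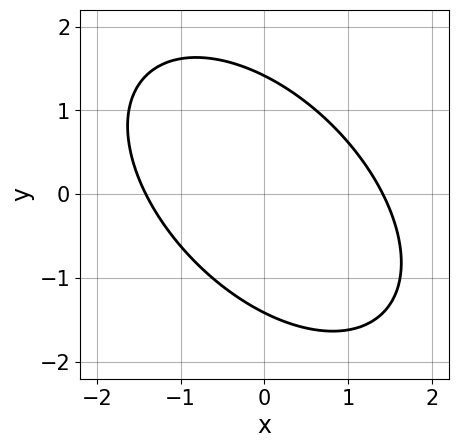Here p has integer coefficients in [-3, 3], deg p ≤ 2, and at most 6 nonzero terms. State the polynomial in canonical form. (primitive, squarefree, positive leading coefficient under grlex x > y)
x^2 + x*y + y^2 - 2

1. The degree is 2 — no degree-1 curve has this shape.
2. The integer polynomial consistent with all of this is the stated p.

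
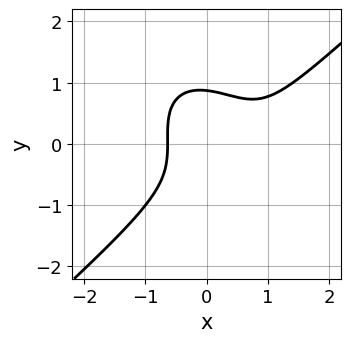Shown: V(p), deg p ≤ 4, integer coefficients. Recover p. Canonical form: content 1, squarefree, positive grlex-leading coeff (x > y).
3*x^3 - x*y^2 - 3*y^3 - 3*x^2 + 2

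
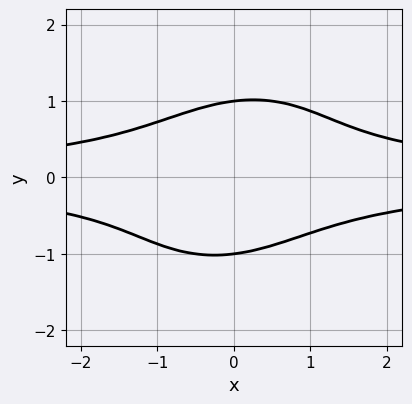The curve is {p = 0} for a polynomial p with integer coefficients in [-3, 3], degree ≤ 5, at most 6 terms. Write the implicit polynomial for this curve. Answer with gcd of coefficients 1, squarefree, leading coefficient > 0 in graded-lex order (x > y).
2*x^2*y^2 - x*y^3 + 2*y^4 - 2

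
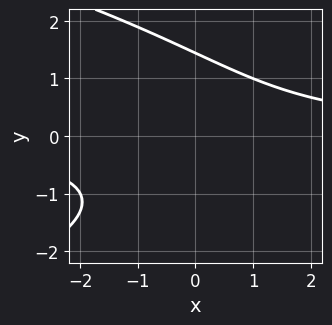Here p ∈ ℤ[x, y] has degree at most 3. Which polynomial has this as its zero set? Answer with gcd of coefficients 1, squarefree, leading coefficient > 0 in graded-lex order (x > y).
y^3 + 2*x*y - 3

The degree is 3 — the shape is more complex than any degree-2 curve.
From the visible intercepts: the curve avoids every integer x-axis point in the box.
Assembling these constraints gives the stated polynomial.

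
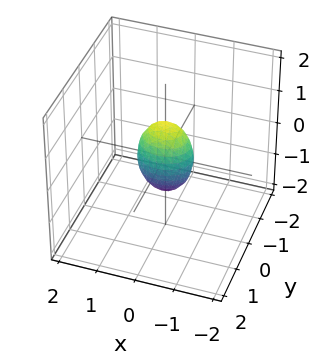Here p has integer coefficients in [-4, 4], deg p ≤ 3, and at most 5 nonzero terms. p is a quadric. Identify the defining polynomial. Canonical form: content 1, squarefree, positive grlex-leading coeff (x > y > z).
2*x^2 + 3*y^2 + z^2 - 1

deg p = 2. Bounded and convex; a quadric.
Symmetries: mirror symmetry y ↦ −y ⇒ only even powers of y; mirror symmetry x ↦ −x ⇒ only even powers of x; it's symmetric under z → −z, forcing even powers of z.
Against the integer gridlines: the z-axis gridline crossings are at z ∈ {-1, 1}.
Putting this together gives p.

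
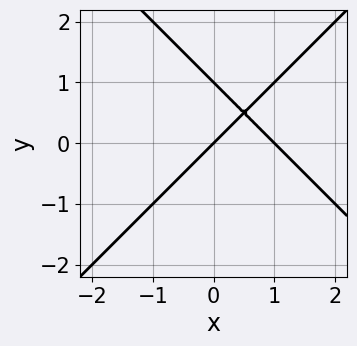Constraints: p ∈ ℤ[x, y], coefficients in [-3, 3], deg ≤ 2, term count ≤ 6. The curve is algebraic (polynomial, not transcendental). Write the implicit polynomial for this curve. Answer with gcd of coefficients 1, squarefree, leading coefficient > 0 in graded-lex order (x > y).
x^2 - y^2 - x + y

(a) deg p = 2. No degree-1 curve has this shape.
(b) From the axis intercepts and sections: the y-axis gridline crossings are at y ∈ {0, 1}; among the integer gridlines, it crosses the x-axis at x ∈ {0, 1}.
(c) Fitting integer coefficients to these (and the overall shape) gives p.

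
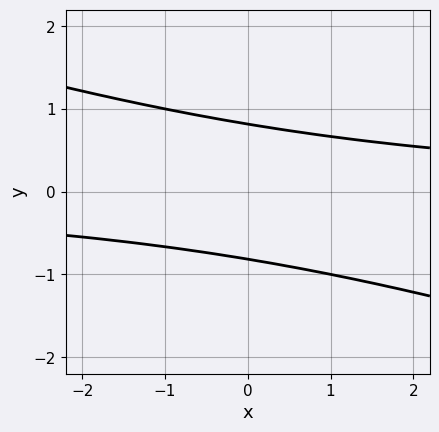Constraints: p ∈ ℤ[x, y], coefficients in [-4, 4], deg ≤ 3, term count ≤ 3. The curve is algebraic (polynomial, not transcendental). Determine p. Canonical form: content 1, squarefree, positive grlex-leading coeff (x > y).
x*y + 3*y^2 - 2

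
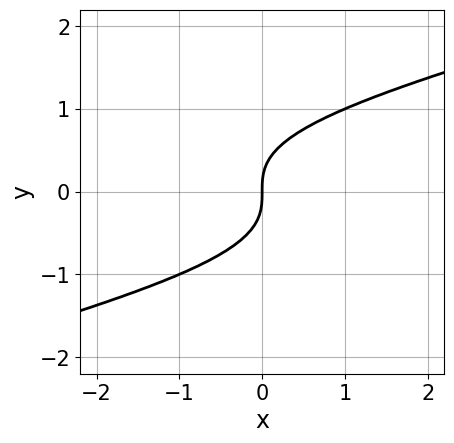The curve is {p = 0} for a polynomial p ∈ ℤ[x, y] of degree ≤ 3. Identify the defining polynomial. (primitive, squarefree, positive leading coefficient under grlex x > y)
(a) Degree: the shape is more complex than any degree-2 curve, so deg p = 3.
(b) From the visible intercepts: one y-axis crossing is at y = 0; it meets the x-axis at x = 0 (among the integer gridlines).
(c) Solving for integer coefficients yields p as stated.

x*y^2 - 3*y^3 + 2*x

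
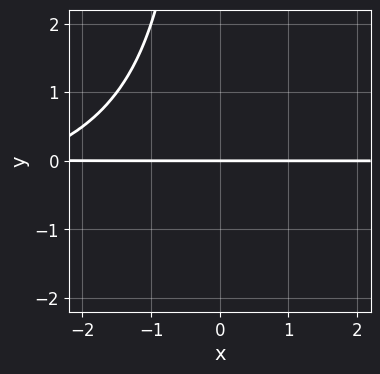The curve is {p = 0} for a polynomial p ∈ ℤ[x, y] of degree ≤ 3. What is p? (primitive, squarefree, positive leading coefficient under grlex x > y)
x*y^2 + x*y + 3*y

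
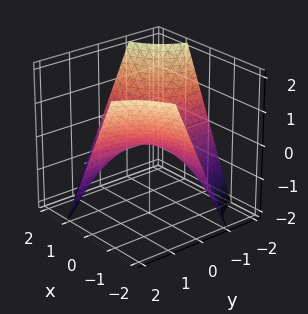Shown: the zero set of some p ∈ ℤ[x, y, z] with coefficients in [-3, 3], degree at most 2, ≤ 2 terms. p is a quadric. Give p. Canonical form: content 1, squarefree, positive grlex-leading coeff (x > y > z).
x*y + z

First, degree: a hyperbolic paraboloid; a quadric, so deg p = 2.
Then, reading off the gridlines: one z-axis crossing is at z = 0; the visible x-axis segment lies entirely on the surface.
Finally, assembling these constraints gives the stated polynomial.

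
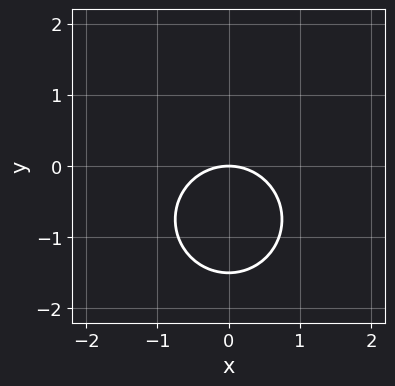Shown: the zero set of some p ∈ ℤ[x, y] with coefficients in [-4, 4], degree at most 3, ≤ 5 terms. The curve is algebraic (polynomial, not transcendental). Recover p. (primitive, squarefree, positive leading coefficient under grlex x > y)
(a) Degree: no degree-1 curve has this shape, so deg p = 2.
(b) Symmetries: the x ↦ −x reflection is a symmetry, so x appears only in even powers.
(c) Observable constraints: it crosses the x-axis at the gridline x = 0; it meets the y-axis at y = 0 (among the integer gridlines).
(d) The integer polynomial consistent with all of this is the stated p.

2*x^2 + 2*y^2 + 3*y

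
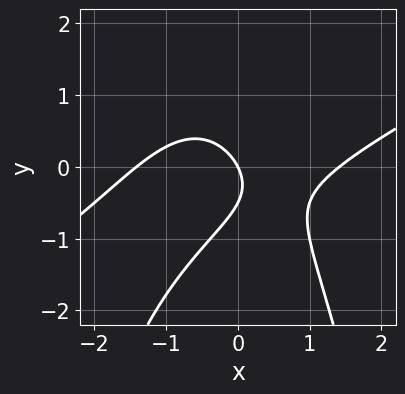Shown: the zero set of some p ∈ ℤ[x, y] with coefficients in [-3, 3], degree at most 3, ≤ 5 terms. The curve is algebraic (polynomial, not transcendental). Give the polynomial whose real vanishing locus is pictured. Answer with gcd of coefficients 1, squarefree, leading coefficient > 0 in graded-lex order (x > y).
x^3 - 2*x^2*y - 2*y^2 - 2*x - y

First, the degree is 3 — the shape is more complex than any degree-2 curve.
Next, from the visible intercepts: one x-axis crossing is at x = 0; one y-axis crossing is at y = 0.
Finally, assembling these constraints gives the stated polynomial.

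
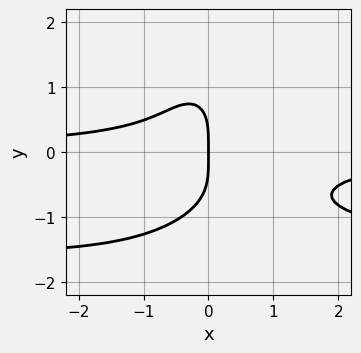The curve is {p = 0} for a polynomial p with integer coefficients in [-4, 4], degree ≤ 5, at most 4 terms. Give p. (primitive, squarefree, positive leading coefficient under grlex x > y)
First, the degree is 4 — a generic line meets the curve in up to 4 points.
Next, checking where it meets the axes: it meets the y-axis at y = 0 (among the integer gridlines); one x-axis crossing is at x = 0.
Finally, together with the visible shape, these determine p as stated.

2*x^2*y^2 + y^4 + 3*x^2*y + 2*x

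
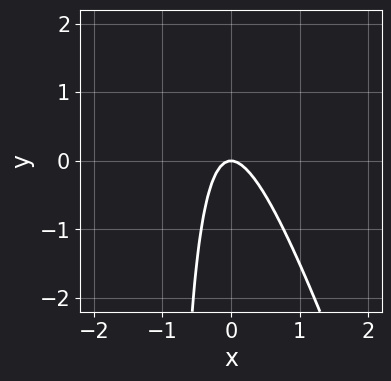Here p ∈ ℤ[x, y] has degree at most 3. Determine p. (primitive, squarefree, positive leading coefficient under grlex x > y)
First, the degree is 2 — a generic line meets the curve in up to 2 points.
Next, reading off the gridlines: it crosses the y-axis at the gridline y = 0; it crosses the x-axis at the gridline x = 0.
Finally, these observations pin down the coefficients.

3*x^2 + x*y + y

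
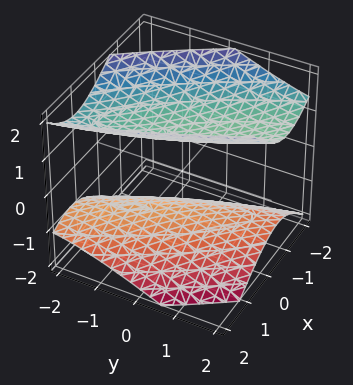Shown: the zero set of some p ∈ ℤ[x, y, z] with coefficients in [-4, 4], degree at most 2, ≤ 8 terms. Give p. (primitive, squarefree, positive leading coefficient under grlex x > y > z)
3*x^2 + 3*x*y + x*z + y^2 - 3*z^2 + 3

First, I count 2 distinct pieces.
Next, the degree is 2 — a generic line meets the surface in up to 2 points.
Next, against the integer gridlines: the z-axis gridline crossings are at z ∈ {-1, 1}; no x-intercept at any integer in the box; it misses every integer gridline on the y-axis.
Finally, the integer polynomial consistent with all of this is the stated p.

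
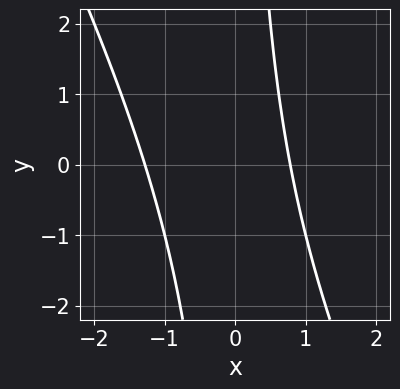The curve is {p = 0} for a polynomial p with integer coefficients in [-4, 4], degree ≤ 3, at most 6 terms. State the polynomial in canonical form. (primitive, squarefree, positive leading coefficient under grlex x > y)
2*x^2 + x*y + x - 2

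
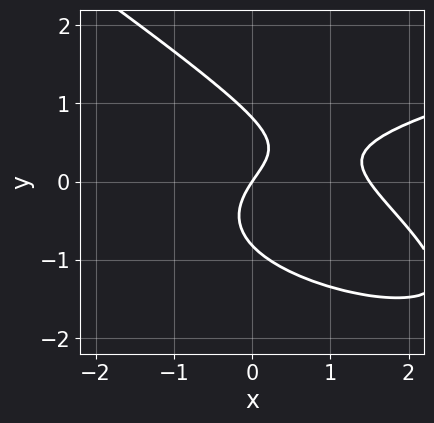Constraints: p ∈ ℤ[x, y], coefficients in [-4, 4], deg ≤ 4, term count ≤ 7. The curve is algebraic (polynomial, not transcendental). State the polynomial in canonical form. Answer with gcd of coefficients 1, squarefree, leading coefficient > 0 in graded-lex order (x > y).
2*x*y^2 + 3*y^3 - 2*x^2 + 3*x - 2*y

(a) deg p = 3. A generic line meets the curve in up to 3 points.
(b) From the axis intercepts and sections: it meets the y-axis at y = 0 (among the integer gridlines); one x-axis crossing is at x = 0.
(c) Solving for integer coefficients yields p as stated.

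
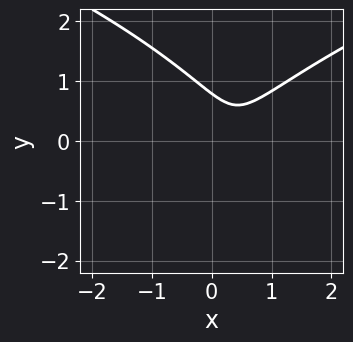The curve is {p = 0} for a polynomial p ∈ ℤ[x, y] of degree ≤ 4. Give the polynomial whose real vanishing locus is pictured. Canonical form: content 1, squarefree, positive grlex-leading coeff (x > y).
First, the degree is 3 — the shape is more complex than any degree-2 curve.
Then, checking where it meets the axes: no x-intercept at any integer in the box.
Finally, the integer polynomial consistent with all of this is the stated p.

2*y^3 - 3*x^2 + x*y + 2*x - 1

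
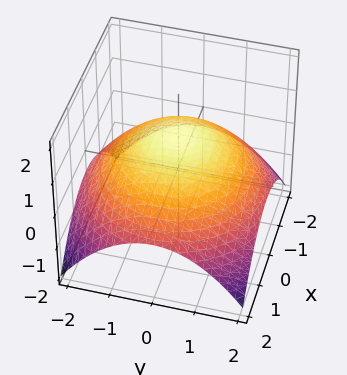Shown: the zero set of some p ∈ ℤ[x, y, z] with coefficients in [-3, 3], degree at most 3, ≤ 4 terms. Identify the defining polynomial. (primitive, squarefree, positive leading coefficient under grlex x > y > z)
x^2 + y^2 + 3*z - 3

1. The degree is 2 — no degree-1 surface has this shape.
2. Symmetry: the z-axis is an axis of rotation, so x and y enter only as x² + y².
3. Against the integer gridlines: a circular section at z = 0 has radius between 1 and 2; it meets the z-axis at z = 1 (among the integer gridlines).
4. Assembling these constraints gives the stated polynomial.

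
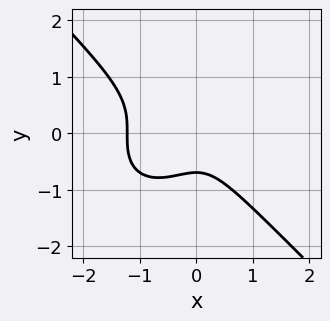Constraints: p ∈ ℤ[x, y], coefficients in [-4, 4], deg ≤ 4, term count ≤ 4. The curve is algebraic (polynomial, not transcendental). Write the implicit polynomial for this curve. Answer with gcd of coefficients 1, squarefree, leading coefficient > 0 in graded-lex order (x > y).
3*x^3 + 3*y^3 + 3*x^2 + 1

(a) Degree: a generic line meets the curve in up to 3 points, so deg p = 3.
(b) Putting this together gives p.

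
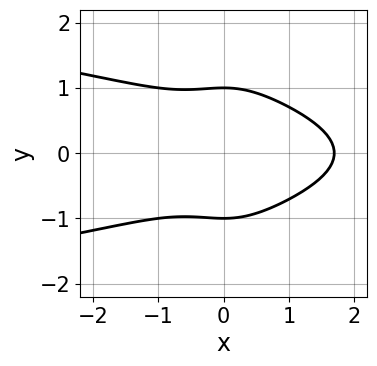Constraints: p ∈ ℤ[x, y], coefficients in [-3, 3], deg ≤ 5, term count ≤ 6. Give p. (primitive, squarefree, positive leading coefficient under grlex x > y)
1. The degree is 4 — no degree-3 curve has this shape.
2. Symmetries: the y ↦ −y reflection is a symmetry, so y appears only in even powers.
3. Checking where it meets the axes: the y-axis gridline crossings are at y ∈ {-1, 1}.
4. These observations pin down the coefficients.

2*x^2*y^2 + x^3 - x^2 + 2*y^2 - 2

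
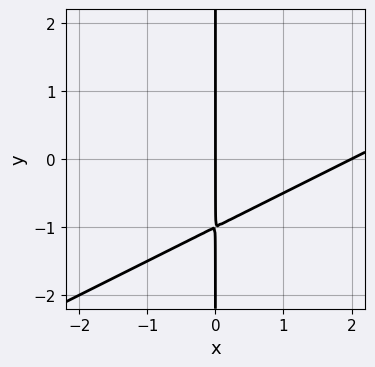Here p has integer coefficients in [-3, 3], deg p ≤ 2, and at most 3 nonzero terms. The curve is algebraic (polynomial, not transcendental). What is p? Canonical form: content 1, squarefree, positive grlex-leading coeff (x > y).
x^2 - 2*x*y - 2*x

First, degree: the shape is more complex than any degree-1 curve, so deg p = 2.
Then, from the visible intercepts: the visible y-axis segment lies entirely on the curve; among the integer gridlines, it crosses the x-axis at x ∈ {0, 2}.
Finally, these observations pin down the coefficients.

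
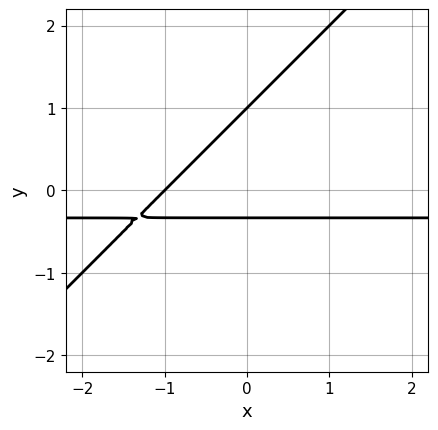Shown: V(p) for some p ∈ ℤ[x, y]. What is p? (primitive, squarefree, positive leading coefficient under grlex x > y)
3*x*y - 3*y^2 + x + 2*y + 1

1. Degree: a generic line meets the curve in up to 2 points, so deg p = 2.
2. Against the integer gridlines: it meets the y-axis at y = 1 (among the integer gridlines); it crosses the x-axis at the gridline x = -1.
3. These observations pin down the coefficients.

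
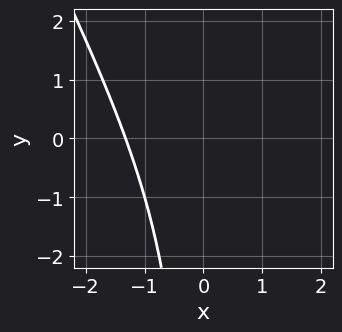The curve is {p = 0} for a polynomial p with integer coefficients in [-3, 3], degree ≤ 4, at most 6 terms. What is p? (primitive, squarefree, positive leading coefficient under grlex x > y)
2*x^3 + x^2*y - x*y - 2*x + 2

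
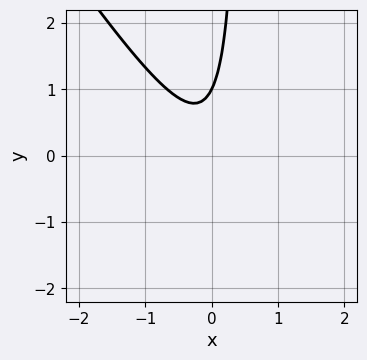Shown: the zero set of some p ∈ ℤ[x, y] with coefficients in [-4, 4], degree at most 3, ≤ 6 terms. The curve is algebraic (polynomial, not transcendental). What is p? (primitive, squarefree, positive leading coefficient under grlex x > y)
3*x^2 + 2*x*y - y + 1

The degree is 2 — a generic line meets the curve in up to 2 points.
Reading off the gridlines: it meets the y-axis at y = 1 (among the integer gridlines); no x-intercept at any integer in the box.
Assembling these constraints gives the stated polynomial.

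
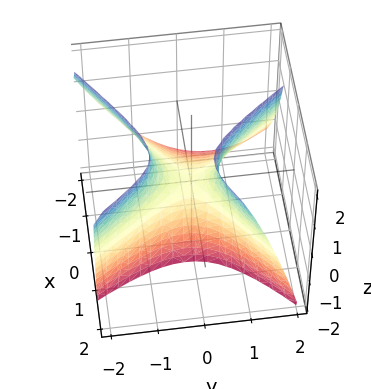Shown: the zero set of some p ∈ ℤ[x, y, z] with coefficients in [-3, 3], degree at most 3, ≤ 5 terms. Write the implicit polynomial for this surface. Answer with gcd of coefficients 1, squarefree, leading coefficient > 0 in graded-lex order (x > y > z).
3*x^2 - 2*x*y - 3*x*z - 3*y^2 + 2*z

1. deg p = 2.
2. Checking where it meets the axes: one y-axis crossing is at y = 0; it meets the z-axis at z = 0 (among the integer gridlines); it meets the x-axis at x = 0 (among the integer gridlines).
3. Matching integer coefficients to the picture gives p.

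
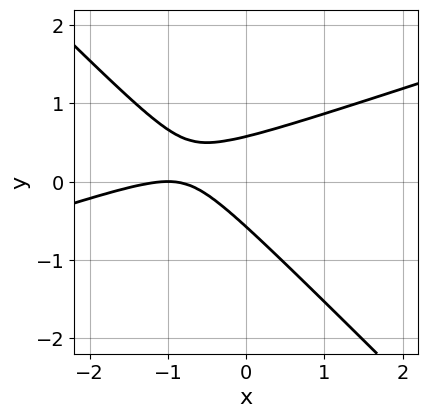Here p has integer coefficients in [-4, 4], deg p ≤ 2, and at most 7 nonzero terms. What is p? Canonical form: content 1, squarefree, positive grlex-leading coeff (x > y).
x^2 - 2*x*y - 3*y^2 + 2*x + 1

1. The degree is 2 — the shape is more complex than any degree-1 curve.
2. Against the integer gridlines: one x-axis crossing is at x = -1.
3. These observations pin down the coefficients.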